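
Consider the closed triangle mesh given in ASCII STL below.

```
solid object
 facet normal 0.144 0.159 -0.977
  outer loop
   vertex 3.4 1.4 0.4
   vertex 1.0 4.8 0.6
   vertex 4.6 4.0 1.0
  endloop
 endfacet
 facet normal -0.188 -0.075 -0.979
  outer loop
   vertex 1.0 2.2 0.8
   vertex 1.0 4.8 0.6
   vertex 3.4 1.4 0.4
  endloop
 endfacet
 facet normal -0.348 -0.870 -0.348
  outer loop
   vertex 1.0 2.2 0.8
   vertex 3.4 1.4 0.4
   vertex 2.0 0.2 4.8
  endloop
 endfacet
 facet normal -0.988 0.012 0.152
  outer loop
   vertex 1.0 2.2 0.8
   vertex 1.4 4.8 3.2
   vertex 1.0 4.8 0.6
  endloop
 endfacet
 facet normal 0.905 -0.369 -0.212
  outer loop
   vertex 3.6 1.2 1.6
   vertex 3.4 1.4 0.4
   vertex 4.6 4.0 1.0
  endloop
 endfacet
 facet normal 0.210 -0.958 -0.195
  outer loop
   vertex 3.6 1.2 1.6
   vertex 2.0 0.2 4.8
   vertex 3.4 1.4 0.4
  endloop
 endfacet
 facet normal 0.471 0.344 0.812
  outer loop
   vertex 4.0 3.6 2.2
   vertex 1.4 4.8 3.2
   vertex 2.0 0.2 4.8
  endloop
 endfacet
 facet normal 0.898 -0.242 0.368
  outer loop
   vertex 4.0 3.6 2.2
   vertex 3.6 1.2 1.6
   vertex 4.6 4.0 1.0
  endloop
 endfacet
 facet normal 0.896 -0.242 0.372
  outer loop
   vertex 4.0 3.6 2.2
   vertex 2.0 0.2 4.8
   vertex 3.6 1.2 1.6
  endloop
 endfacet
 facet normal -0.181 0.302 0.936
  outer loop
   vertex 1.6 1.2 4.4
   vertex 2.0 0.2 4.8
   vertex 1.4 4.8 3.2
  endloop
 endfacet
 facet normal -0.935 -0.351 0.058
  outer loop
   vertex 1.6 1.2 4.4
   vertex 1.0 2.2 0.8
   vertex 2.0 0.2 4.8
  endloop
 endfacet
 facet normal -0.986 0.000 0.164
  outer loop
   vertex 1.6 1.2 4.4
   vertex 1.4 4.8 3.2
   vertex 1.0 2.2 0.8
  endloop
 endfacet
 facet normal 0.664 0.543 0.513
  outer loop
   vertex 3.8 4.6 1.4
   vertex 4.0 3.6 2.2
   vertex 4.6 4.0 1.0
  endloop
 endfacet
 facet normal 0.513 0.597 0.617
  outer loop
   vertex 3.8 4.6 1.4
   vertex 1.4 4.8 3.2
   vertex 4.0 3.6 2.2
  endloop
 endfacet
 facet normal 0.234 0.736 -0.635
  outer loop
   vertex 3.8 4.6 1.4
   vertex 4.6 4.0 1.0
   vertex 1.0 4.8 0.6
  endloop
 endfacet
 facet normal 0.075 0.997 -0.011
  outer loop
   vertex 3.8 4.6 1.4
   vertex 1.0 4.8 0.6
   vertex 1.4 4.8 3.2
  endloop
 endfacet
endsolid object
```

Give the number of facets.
16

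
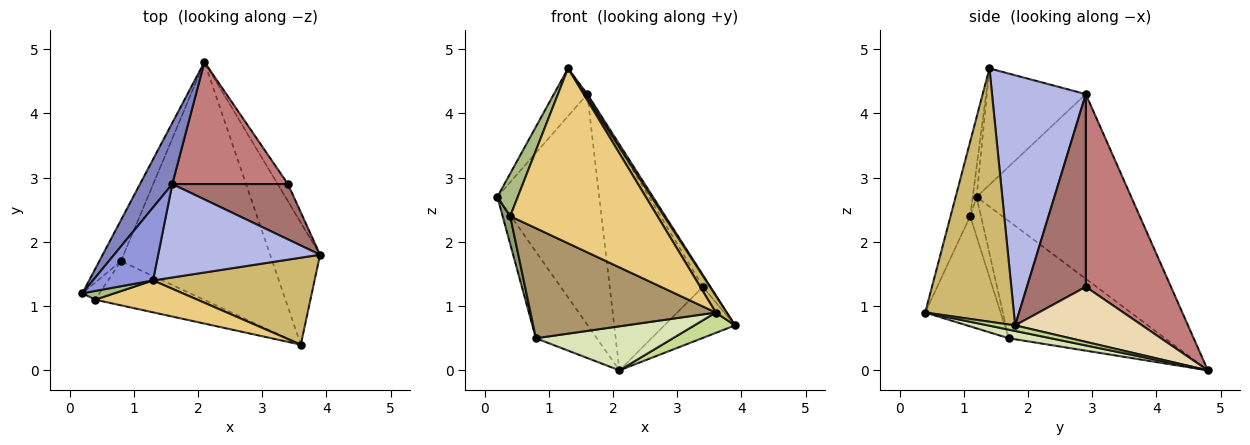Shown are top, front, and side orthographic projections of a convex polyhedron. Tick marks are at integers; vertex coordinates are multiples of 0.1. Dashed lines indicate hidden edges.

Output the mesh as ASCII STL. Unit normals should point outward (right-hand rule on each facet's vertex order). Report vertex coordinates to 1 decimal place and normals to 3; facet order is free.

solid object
 facet normal -0.918 0.358 -0.169
  outer loop
   vertex 0.8 1.7 0.5
   vertex 0.2 1.2 2.7
   vertex 2.1 4.8 0.0
  endloop
 endfacet
 facet normal -0.826 0.544 0.144
  outer loop
   vertex 1.6 2.9 4.3
   vertex 2.1 4.8 0.0
   vertex 0.2 1.2 2.7
  endloop
 endfacet
 facet normal -0.851 0.287 0.439
  outer loop
   vertex 1.6 2.9 4.3
   vertex 0.2 1.2 2.7
   vertex 1.3 1.4 4.7
  endloop
 endfacet
 facet normal 0.839 -0.023 0.543
  outer loop
   vertex 1.6 2.9 4.3
   vertex 1.3 1.4 4.7
   vertex 3.9 1.8 0.7
  endloop
 endfacet
 facet normal -0.771 -0.542 -0.334
  outer loop
   vertex 0.4 1.1 2.4
   vertex 0.2 1.2 2.7
   vertex 0.8 1.7 0.5
  endloop
 endfacet
 facet normal -0.185 -0.963 0.198
  outer loop
   vertex 0.4 1.1 2.4
   vertex 1.3 1.4 4.7
   vertex 0.2 1.2 2.7
  endloop
 endfacet
 facet normal 0.109 -0.163 -0.981
  outer loop
   vertex 3.6 0.4 0.9
   vertex 2.1 4.8 0.0
   vertex 3.9 1.8 0.7
  endloop
 endfacet
 facet normal 0.056 -0.182 -0.982
  outer loop
   vertex 3.6 0.4 0.9
   vertex 0.8 1.7 0.5
   vertex 2.1 4.8 0.0
  endloop
 endfacet
 facet normal -0.353 -0.868 -0.349
  outer loop
   vertex 3.6 0.4 0.9
   vertex 0.4 1.1 2.4
   vertex 0.8 1.7 0.5
  endloop
 endfacet
 facet normal 0.839 -0.103 0.535
  outer loop
   vertex 3.6 0.4 0.9
   vertex 3.9 1.8 0.7
   vertex 1.3 1.4 4.7
  endloop
 endfacet
 facet normal -0.130 -0.975 0.178
  outer loop
   vertex 3.6 0.4 0.9
   vertex 1.3 1.4 4.7
   vertex 0.4 1.1 2.4
  endloop
 endfacet
 facet normal 0.862 0.480 -0.161
  outer loop
   vertex 3.4 2.9 1.3
   vertex 3.9 1.8 0.7
   vertex 2.1 4.8 0.0
  endloop
 endfacet
 facet normal 0.852 0.108 0.511
  outer loop
   vertex 3.4 2.9 1.3
   vertex 1.6 2.9 4.3
   vertex 3.9 1.8 0.7
  endloop
 endfacet
 facet normal 0.625 0.684 0.375
  outer loop
   vertex 3.4 2.9 1.3
   vertex 2.1 4.8 0.0
   vertex 1.6 2.9 4.3
  endloop
 endfacet
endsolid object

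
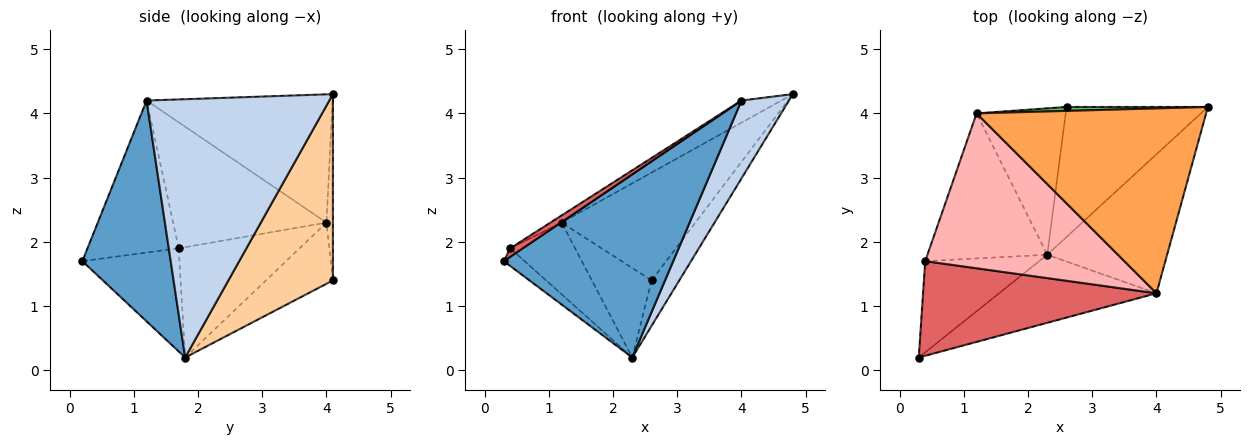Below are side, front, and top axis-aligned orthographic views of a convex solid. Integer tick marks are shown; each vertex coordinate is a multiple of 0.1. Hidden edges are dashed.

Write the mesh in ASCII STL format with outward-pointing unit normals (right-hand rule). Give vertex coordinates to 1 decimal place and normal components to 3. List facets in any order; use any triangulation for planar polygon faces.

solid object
 facet normal 0.439 -0.842 -0.313
  outer loop
   vertex 4.0 1.2 4.2
   vertex 0.3 0.2 1.7
   vertex 2.3 1.8 0.2
  endloop
 endfacet
 facet normal 0.883 -0.229 -0.410
  outer loop
   vertex 4.0 1.2 4.2
   vertex 2.3 1.8 0.2
   vertex 4.8 4.1 4.3
  endloop
 endfacet
 facet normal -0.485 0.104 0.868
  outer loop
   vertex 4.0 1.2 4.2
   vertex 4.8 4.1 4.3
   vertex 1.2 4.0 2.3
  endloop
 endfacet
 facet normal 0.779 0.207 -0.591
  outer loop
   vertex 2.6 4.1 1.4
   vertex 4.8 4.1 4.3
   vertex 2.3 1.8 0.2
  endloop
 endfacet
 facet normal -0.048 0.998 0.036
  outer loop
   vertex 2.6 4.1 1.4
   vertex 1.2 4.0 2.3
   vertex 4.8 4.1 4.3
  endloop
 endfacet
 facet normal -0.505 0.450 -0.736
  outer loop
   vertex 2.6 4.1 1.4
   vertex 2.3 1.8 0.2
   vertex 1.2 4.0 2.3
  endloop
 endfacet
 facet normal -0.544 -0.075 0.836
  outer loop
   vertex 0.4 1.7 1.9
   vertex 0.3 0.2 1.7
   vertex 4.0 1.2 4.2
  endloop
 endfacet
 facet normal -0.534 0.039 0.845
  outer loop
   vertex 0.4 1.7 1.9
   vertex 4.0 1.2 4.2
   vertex 1.2 4.0 2.3
  endloop
 endfacet
 facet normal -0.664 0.142 -0.734
  outer loop
   vertex 0.4 1.7 1.9
   vertex 2.3 1.8 0.2
   vertex 0.3 0.2 1.7
  endloop
 endfacet
 facet normal -0.637 0.342 -0.691
  outer loop
   vertex 0.4 1.7 1.9
   vertex 1.2 4.0 2.3
   vertex 2.3 1.8 0.2
  endloop
 endfacet
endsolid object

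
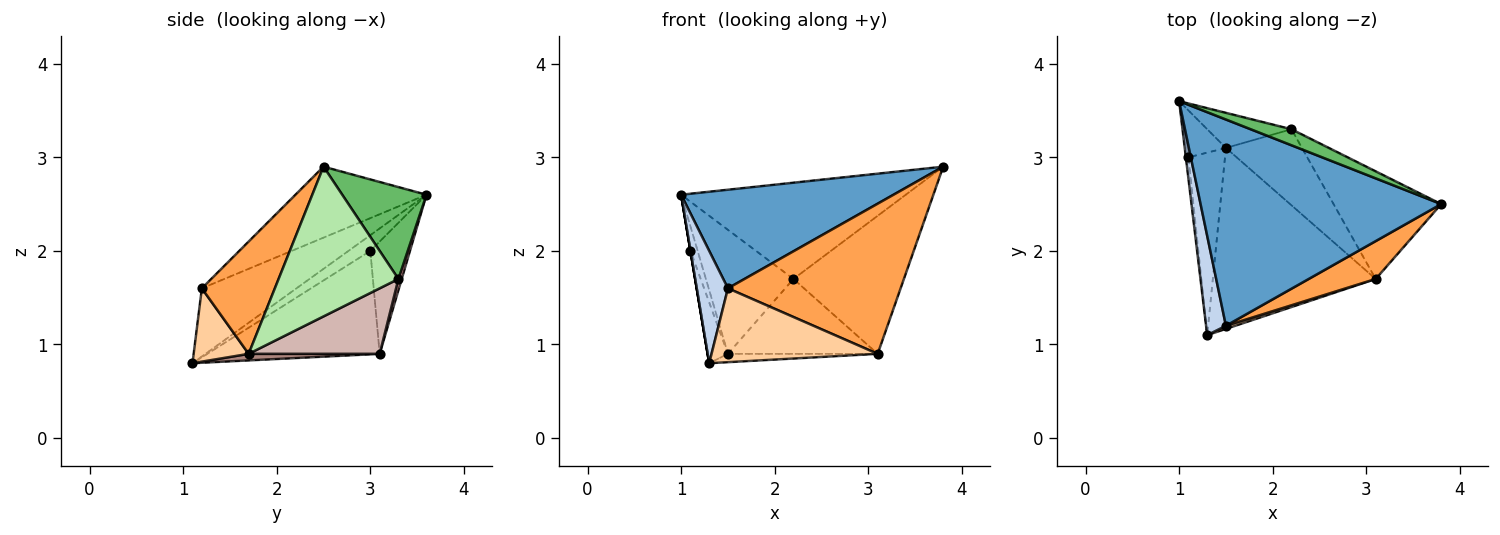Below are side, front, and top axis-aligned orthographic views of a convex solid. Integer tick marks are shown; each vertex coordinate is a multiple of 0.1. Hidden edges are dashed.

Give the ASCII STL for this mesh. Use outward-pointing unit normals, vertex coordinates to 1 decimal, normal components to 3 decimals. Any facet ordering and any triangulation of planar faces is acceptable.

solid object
 facet normal -0.257 -0.417 0.872
  outer loop
   vertex 1.5 1.2 1.6
   vertex 3.8 2.5 2.9
   vertex 1.0 3.6 2.6
  endloop
 endfacet
 facet normal -0.915 -0.302 0.267
  outer loop
   vertex 1.5 1.2 1.6
   vertex 1.0 3.6 2.6
   vertex 1.3 1.1 0.8
  endloop
 endfacet
 facet normal 0.379 -0.897 0.226
  outer loop
   vertex 1.5 1.2 1.6
   vertex 3.1 1.7 0.9
   vertex 3.8 2.5 2.9
  endloop
 endfacet
 facet normal 0.314 -0.949 0.040
  outer loop
   vertex 1.5 1.2 1.6
   vertex 1.3 1.1 0.8
   vertex 3.1 1.7 0.9
  endloop
 endfacet
 facet normal 0.347 0.925 0.154
  outer loop
   vertex 2.2 3.3 1.7
   vertex 1.0 3.6 2.6
   vertex 3.8 2.5 2.9
  endloop
 endfacet
 facet normal 0.650 0.599 -0.467
  outer loop
   vertex 2.2 3.3 1.7
   vertex 3.8 2.5 2.9
   vertex 3.1 1.7 0.9
  endloop
 endfacet
 facet normal -0.986 0.000 -0.164
  outer loop
   vertex 1.1 3.0 2.0
   vertex 1.3 1.1 0.8
   vertex 1.0 3.6 2.6
  endloop
 endfacet
 facet normal 0.036 0.962 -0.272
  outer loop
   vertex 1.5 3.1 0.9
   vertex 1.0 3.6 2.6
   vertex 2.2 3.3 1.7
  endloop
 endfacet
 facet normal -0.931 0.168 -0.323
  outer loop
   vertex 1.5 3.1 0.9
   vertex 1.1 3.0 2.0
   vertex 1.0 3.6 2.6
  endloop
 endfacet
 facet normal -0.937 0.110 -0.331
  outer loop
   vertex 1.5 3.1 0.9
   vertex 1.3 1.1 0.8
   vertex 1.1 3.0 2.0
  endloop
 endfacet
 facet normal 0.040 0.046 -0.998
  outer loop
   vertex 1.5 3.1 0.9
   vertex 3.1 1.7 0.9
   vertex 1.3 1.1 0.8
  endloop
 endfacet
 facet normal 0.523 0.598 -0.607
  outer loop
   vertex 1.5 3.1 0.9
   vertex 2.2 3.3 1.7
   vertex 3.1 1.7 0.9
  endloop
 endfacet
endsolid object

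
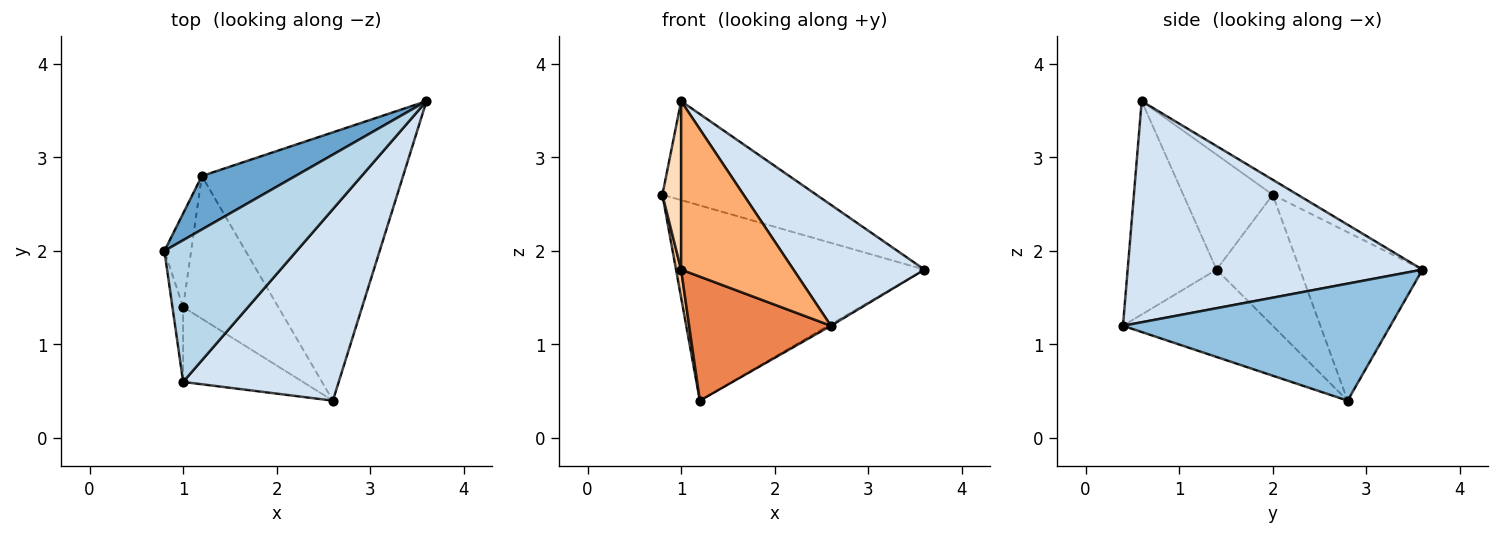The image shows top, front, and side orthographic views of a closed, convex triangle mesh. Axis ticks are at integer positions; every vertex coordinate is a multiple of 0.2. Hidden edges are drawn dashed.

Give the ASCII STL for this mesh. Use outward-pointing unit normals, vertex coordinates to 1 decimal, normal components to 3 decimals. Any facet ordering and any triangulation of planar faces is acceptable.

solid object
 facet normal -0.430 0.871 0.239
  outer loop
   vertex 1.2 2.8 0.4
   vertex 0.8 2.0 2.6
   vertex 3.6 3.6 1.8
  endloop
 endfacet
 facet normal 0.503 0.005 -0.864
  outer loop
   vertex 1.2 2.8 0.4
   vertex 3.6 3.6 1.8
   vertex 2.6 0.4 1.2
  endloop
 endfacet
 facet normal -0.092 0.570 0.816
  outer loop
   vertex 1.0 0.6 3.6
   vertex 3.6 3.6 1.8
   vertex 0.8 2.0 2.6
  endloop
 endfacet
 facet normal 0.769 -0.342 0.541
  outer loop
   vertex 1.0 0.6 3.6
   vertex 2.6 0.4 1.2
   vertex 3.6 3.6 1.8
  endloop
 endfacet
 facet normal -0.570 -0.539 -0.620
  outer loop
   vertex 1.0 1.4 1.8
   vertex 1.2 2.8 0.4
   vertex 2.6 0.4 1.2
  endloop
 endfacet
 facet normal -0.586 -0.740 -0.329
  outer loop
   vertex 1.0 1.4 1.8
   vertex 2.6 0.4 1.2
   vertex 1.0 0.6 3.6
  endloop
 endfacet
 facet normal -0.978 -0.060 -0.200
  outer loop
   vertex 1.0 1.4 1.8
   vertex 0.8 2.0 2.6
   vertex 1.2 2.8 0.4
  endloop
 endfacet
 facet normal -0.975 -0.204 -0.091
  outer loop
   vertex 1.0 1.4 1.8
   vertex 1.0 0.6 3.6
   vertex 0.8 2.0 2.6
  endloop
 endfacet
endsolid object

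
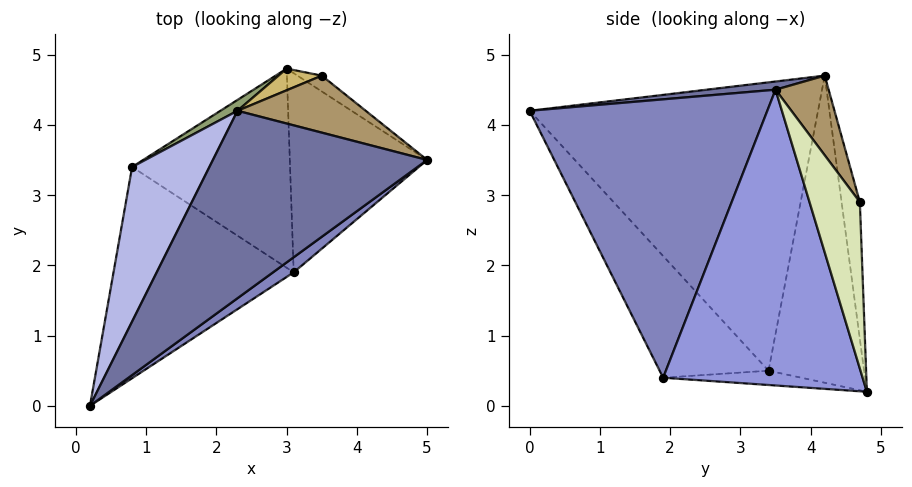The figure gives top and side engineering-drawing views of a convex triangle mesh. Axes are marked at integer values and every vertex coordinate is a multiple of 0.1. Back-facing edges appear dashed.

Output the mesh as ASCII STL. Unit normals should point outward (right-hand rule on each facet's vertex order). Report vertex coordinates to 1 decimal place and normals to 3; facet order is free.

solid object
 facet normal 0.038 -0.137 0.990
  outer loop
   vertex 2.3 4.2 4.7
   vertex 0.2 0.0 4.2
   vertex 5.0 3.5 4.5
  endloop
 endfacet
 facet normal 0.587 -0.809 0.044
  outer loop
   vertex 3.1 1.9 0.4
   vertex 5.0 3.5 4.5
   vertex 0.2 0.0 4.2
  endloop
 endfacet
 facet normal 0.907 0.002 -0.421
  outer loop
   vertex 3.1 1.9 0.4
   vertex 3.0 4.8 0.2
   vertex 5.0 3.5 4.5
  endloop
 endfacet
 facet normal -0.880 0.412 0.236
  outer loop
   vertex 0.8 3.4 0.5
   vertex 0.2 0.0 4.2
   vertex 2.3 4.2 4.7
  endloop
 endfacet
 facet normal -0.534 0.845 0.030
  outer loop
   vertex 0.8 3.4 0.5
   vertex 2.3 4.2 4.7
   vertex 3.0 4.8 0.2
  endloop
 endfacet
 facet normal -0.436 -0.626 -0.646
  outer loop
   vertex 0.8 3.4 0.5
   vertex 3.1 1.9 0.4
   vertex 0.2 0.0 4.2
  endloop
 endfacet
 facet normal -0.090 -0.072 -0.993
  outer loop
   vertex 0.8 3.4 0.5
   vertex 3.0 4.8 0.2
   vertex 3.1 1.9 0.4
  endloop
 endfacet
 facet normal 0.684 0.722 -0.100
  outer loop
   vertex 3.5 4.7 2.9
   vertex 5.0 3.5 4.5
   vertex 3.0 4.8 0.2
  endloop
 endfacet
 facet normal 0.257 0.873 0.414
  outer loop
   vertex 3.5 4.7 2.9
   vertex 2.3 4.2 4.7
   vertex 5.0 3.5 4.5
  endloop
 endfacet
 facet normal -0.271 0.959 0.086
  outer loop
   vertex 3.5 4.7 2.9
   vertex 3.0 4.8 0.2
   vertex 2.3 4.2 4.7
  endloop
 endfacet
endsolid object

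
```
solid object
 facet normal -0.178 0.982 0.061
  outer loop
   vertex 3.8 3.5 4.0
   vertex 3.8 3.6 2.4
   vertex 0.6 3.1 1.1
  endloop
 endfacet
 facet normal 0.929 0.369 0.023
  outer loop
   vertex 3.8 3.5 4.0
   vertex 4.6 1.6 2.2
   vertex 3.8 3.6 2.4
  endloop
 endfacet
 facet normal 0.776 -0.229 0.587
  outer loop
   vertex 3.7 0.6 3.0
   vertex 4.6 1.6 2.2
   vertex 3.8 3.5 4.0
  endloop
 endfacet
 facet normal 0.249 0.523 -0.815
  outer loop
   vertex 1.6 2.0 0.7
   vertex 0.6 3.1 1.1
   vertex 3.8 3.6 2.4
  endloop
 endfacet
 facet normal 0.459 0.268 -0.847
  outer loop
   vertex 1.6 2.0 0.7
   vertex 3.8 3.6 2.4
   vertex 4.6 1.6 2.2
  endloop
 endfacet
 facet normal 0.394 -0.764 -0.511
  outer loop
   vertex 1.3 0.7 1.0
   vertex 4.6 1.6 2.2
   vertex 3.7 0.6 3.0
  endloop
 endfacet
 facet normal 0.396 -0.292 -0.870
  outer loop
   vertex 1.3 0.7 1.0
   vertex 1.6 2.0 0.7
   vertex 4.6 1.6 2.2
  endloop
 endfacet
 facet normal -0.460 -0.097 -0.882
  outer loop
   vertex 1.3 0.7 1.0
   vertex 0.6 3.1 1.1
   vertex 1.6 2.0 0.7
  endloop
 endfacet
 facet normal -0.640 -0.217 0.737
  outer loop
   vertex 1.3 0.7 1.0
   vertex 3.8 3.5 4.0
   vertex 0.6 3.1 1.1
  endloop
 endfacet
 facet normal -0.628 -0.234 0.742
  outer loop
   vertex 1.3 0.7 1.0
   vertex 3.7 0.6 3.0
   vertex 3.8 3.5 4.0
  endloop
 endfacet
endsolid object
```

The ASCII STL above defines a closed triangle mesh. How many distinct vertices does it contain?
7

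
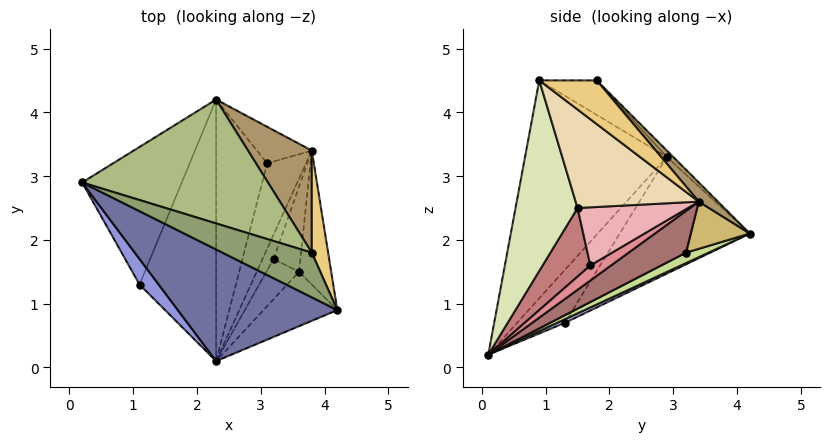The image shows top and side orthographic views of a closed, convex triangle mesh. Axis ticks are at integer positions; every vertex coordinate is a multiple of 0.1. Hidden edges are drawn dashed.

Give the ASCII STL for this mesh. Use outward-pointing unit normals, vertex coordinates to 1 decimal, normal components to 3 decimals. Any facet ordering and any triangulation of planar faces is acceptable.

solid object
 facet normal -0.502 -0.783 0.367
  outer loop
   vertex 2.3 0.1 0.2
   vertex 4.2 0.9 4.5
   vertex 0.2 2.9 3.3
  endloop
 endfacet
 facet normal -0.644 0.532 -0.550
  outer loop
   vertex 1.1 1.3 0.7
   vertex 0.2 2.9 3.3
   vertex 2.3 4.2 2.1
  endloop
 endfacet
 facet normal -0.638 -0.734 0.231
  outer loop
   vertex 1.1 1.3 0.7
   vertex 2.3 0.1 0.2
   vertex 0.2 2.9 3.3
  endloop
 endfacet
 facet normal 0.042 0.420 -0.906
  outer loop
   vertex 1.1 1.3 0.7
   vertex 2.3 4.2 2.1
   vertex 2.3 0.1 0.2
  endloop
 endfacet
 facet normal -0.355 -0.158 0.921
  outer loop
   vertex 3.8 1.8 4.5
   vertex 0.2 2.9 3.3
   vertex 4.2 0.9 4.5
  endloop
 endfacet
 facet normal -0.025 0.699 0.715
  outer loop
   vertex 3.8 1.8 4.5
   vertex 2.3 4.2 2.1
   vertex 0.2 2.9 3.3
  endloop
 endfacet
 facet normal 0.182 0.413 -0.892
  outer loop
   vertex 3.1 3.2 1.8
   vertex 2.3 0.1 0.2
   vertex 2.3 4.2 2.1
  endloop
 endfacet
 facet normal 0.900 -0.263 -0.349
  outer loop
   vertex 3.6 1.5 2.5
   vertex 4.2 0.9 4.5
   vertex 2.3 0.1 0.2
  endloop
 endfacet
 facet normal 0.190 0.751 0.632
  outer loop
   vertex 3.8 3.4 2.6
   vertex 2.3 4.2 2.1
   vertex 3.8 1.8 4.5
  endloop
 endfacet
 facet normal 0.522 0.600 -0.607
  outer loop
   vertex 3.8 3.4 2.6
   vertex 3.1 3.2 1.8
   vertex 2.3 4.2 2.1
  endloop
 endfacet
 facet normal 0.865 0.384 0.324
  outer loop
   vertex 3.8 3.4 2.6
   vertex 3.8 1.8 4.5
   vertex 4.2 0.9 4.5
  endloop
 endfacet
 facet normal 0.947 -0.083 -0.309
  outer loop
   vertex 3.8 3.4 2.6
   vertex 4.2 0.9 4.5
   vertex 3.6 1.5 2.5
  endloop
 endfacet
 facet normal 0.723 0.161 -0.672
  outer loop
   vertex 3.8 3.4 2.6
   vertex 2.3 0.1 0.2
   vertex 3.1 3.2 1.8
  endloop
 endfacet
 facet normal 0.895 -0.130 -0.427
  outer loop
   vertex 3.2 1.7 1.6
   vertex 3.6 1.5 2.5
   vertex 2.3 0.1 0.2
  endloop
 endfacet
 facet normal 0.806 0.062 -0.589
  outer loop
   vertex 3.2 1.7 1.6
   vertex 2.3 0.1 0.2
   vertex 3.8 3.4 2.6
  endloop
 endfacet
 facet normal 0.905 -0.073 -0.419
  outer loop
   vertex 3.2 1.7 1.6
   vertex 3.8 3.4 2.6
   vertex 3.6 1.5 2.5
  endloop
 endfacet
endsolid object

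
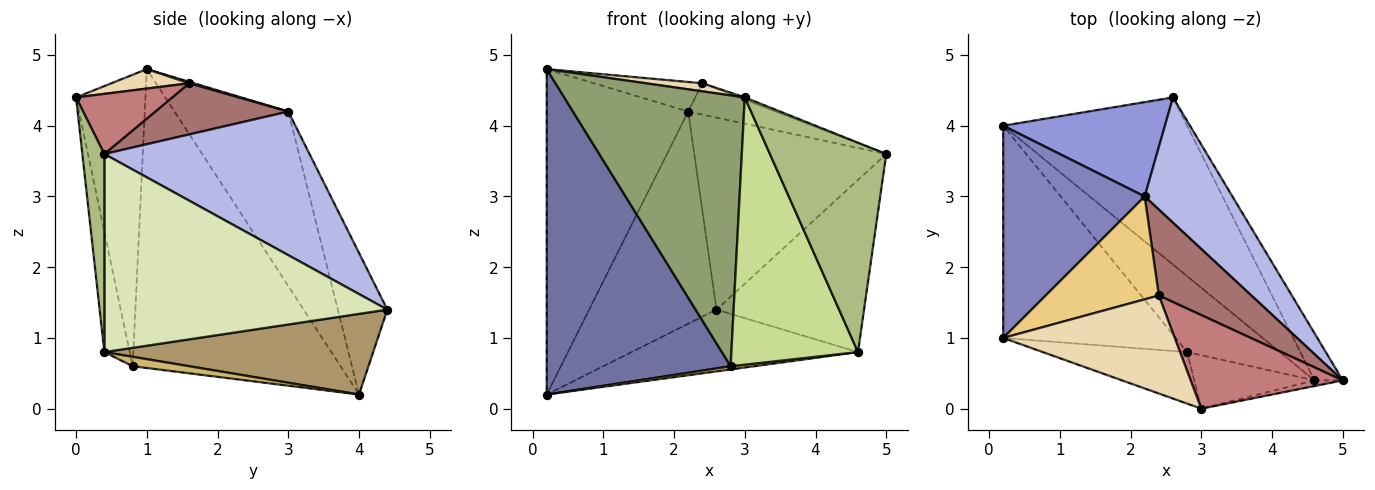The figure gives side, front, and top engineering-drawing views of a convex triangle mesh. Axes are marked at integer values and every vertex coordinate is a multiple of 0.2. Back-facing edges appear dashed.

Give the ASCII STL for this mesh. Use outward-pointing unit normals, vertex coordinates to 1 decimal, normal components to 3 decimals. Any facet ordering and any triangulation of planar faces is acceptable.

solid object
 facet normal -0.688 -0.608 -0.397
  outer loop
   vertex 2.8 0.8 0.6
   vertex 0.2 1.0 4.8
   vertex 0.2 4.0 0.2
  endloop
 endfacet
 facet normal -0.559 0.695 0.453
  outer loop
   vertex 2.2 3.0 4.2
   vertex 0.2 4.0 0.2
   vertex 0.2 1.0 4.8
  endloop
 endfacet
 facet normal -0.335 0.861 0.383
  outer loop
   vertex 2.2 3.0 4.2
   vertex 2.6 4.4 1.4
   vertex 0.2 4.0 0.2
  endloop
 endfacet
 facet normal 0.667 0.624 0.407
  outer loop
   vertex 2.2 3.0 4.2
   vertex 5.0 0.4 3.6
   vertex 2.6 4.4 1.4
  endloop
 endfacet
 facet normal -0.353 -0.919 -0.175
  outer loop
   vertex 3.0 0.0 4.4
   vertex 0.2 1.0 4.8
   vertex 2.8 0.8 0.6
  endloop
 endfacet
 facet normal 0.186 -0.982 -0.027
  outer loop
   vertex 4.6 0.4 0.8
   vertex 5.0 0.4 3.6
   vertex 3.0 0.0 4.4
  endloop
 endfacet
 facet normal -0.192 -0.962 -0.192
  outer loop
   vertex 4.6 0.4 0.8
   vertex 3.0 0.0 4.4
   vertex 2.8 0.8 0.6
  endloop
 endfacet
 facet normal 0.880 0.459 -0.126
  outer loop
   vertex 4.6 0.4 0.8
   vertex 2.6 4.4 1.4
   vertex 5.0 0.4 3.6
  endloop
 endfacet
 facet normal 0.380 0.320 -0.868
  outer loop
   vertex 4.6 0.4 0.8
   vertex 0.2 4.0 0.2
   vertex 2.6 4.4 1.4
  endloop
 endfacet
 facet normal 0.101 -0.042 -0.994
  outer loop
   vertex 4.6 0.4 0.8
   vertex 2.8 0.8 0.6
   vertex 0.2 4.0 0.2
  endloop
 endfacet
 facet normal 0.012 0.276 0.961
  outer loop
   vertex 2.4 1.6 4.6
   vertex 2.2 3.0 4.2
   vertex 0.2 1.0 4.8
  endloop
 endfacet
 facet normal 0.112 -0.082 0.990
  outer loop
   vertex 2.4 1.6 4.6
   vertex 0.2 1.0 4.8
   vertex 3.0 0.0 4.4
  endloop
 endfacet
 facet normal 0.461 0.304 0.834
  outer loop
   vertex 2.4 1.6 4.6
   vertex 5.0 0.4 3.6
   vertex 2.2 3.0 4.2
  endloop
 endfacet
 facet normal 0.368 0.022 0.930
  outer loop
   vertex 2.4 1.6 4.6
   vertex 3.0 0.0 4.4
   vertex 5.0 0.4 3.6
  endloop
 endfacet
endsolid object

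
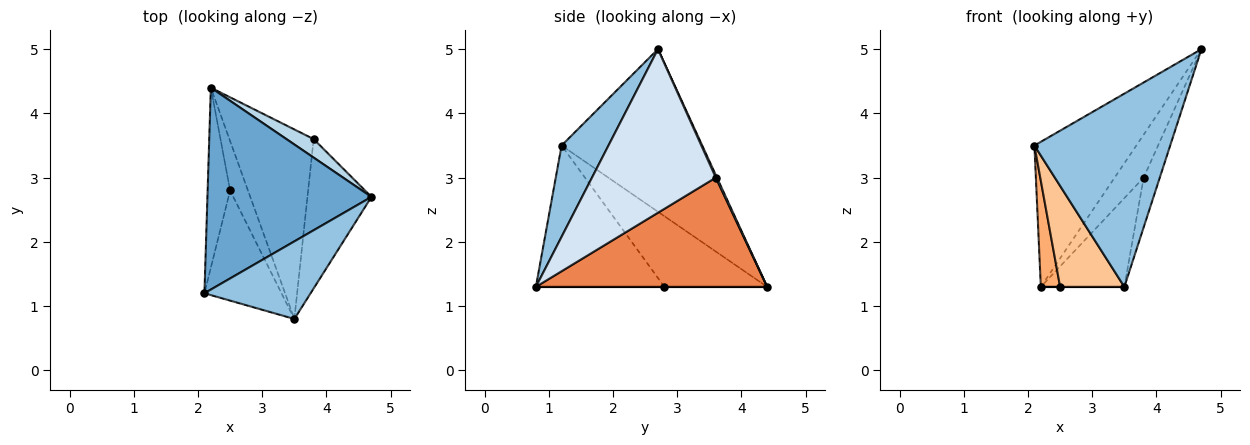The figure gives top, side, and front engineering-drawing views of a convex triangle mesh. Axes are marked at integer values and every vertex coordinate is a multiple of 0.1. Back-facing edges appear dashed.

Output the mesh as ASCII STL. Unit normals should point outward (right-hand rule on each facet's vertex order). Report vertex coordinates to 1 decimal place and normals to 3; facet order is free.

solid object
 facet normal -0.627 0.454 0.633
  outer loop
   vertex 2.2 4.4 1.3
   vertex 2.1 1.2 3.5
   vertex 4.7 2.7 5.0
  endloop
 endfacet
 facet normal 0.305 -0.884 0.355
  outer loop
   vertex 3.5 0.8 1.3
   vertex 4.7 2.7 5.0
   vertex 2.1 1.2 3.5
  endloop
 endfacet
 facet normal 0.038 0.918 0.396
  outer loop
   vertex 3.8 3.6 3.0
   vertex 2.2 4.4 1.3
   vertex 4.7 2.7 5.0
  endloop
 endfacet
 facet normal 0.924 0.121 -0.362
  outer loop
   vertex 3.8 3.6 3.0
   vertex 4.7 2.7 5.0
   vertex 3.5 0.8 1.3
  endloop
 endfacet
 facet normal 0.761 0.275 -0.587
  outer loop
   vertex 3.8 3.6 3.0
   vertex 3.5 0.8 1.3
   vertex 2.2 4.4 1.3
  endloop
 endfacet
 facet normal -0.938 -0.176 -0.298
  outer loop
   vertex 2.5 2.8 1.3
   vertex 2.1 1.2 3.5
   vertex 2.2 4.4 1.3
  endloop
 endfacet
 facet normal -0.804 -0.402 -0.438
  outer loop
   vertex 2.5 2.8 1.3
   vertex 3.5 0.8 1.3
   vertex 2.1 1.2 3.5
  endloop
 endfacet
 facet normal 0.000 0.000 -1.000
  outer loop
   vertex 2.5 2.8 1.3
   vertex 2.2 4.4 1.3
   vertex 3.5 0.8 1.3
  endloop
 endfacet
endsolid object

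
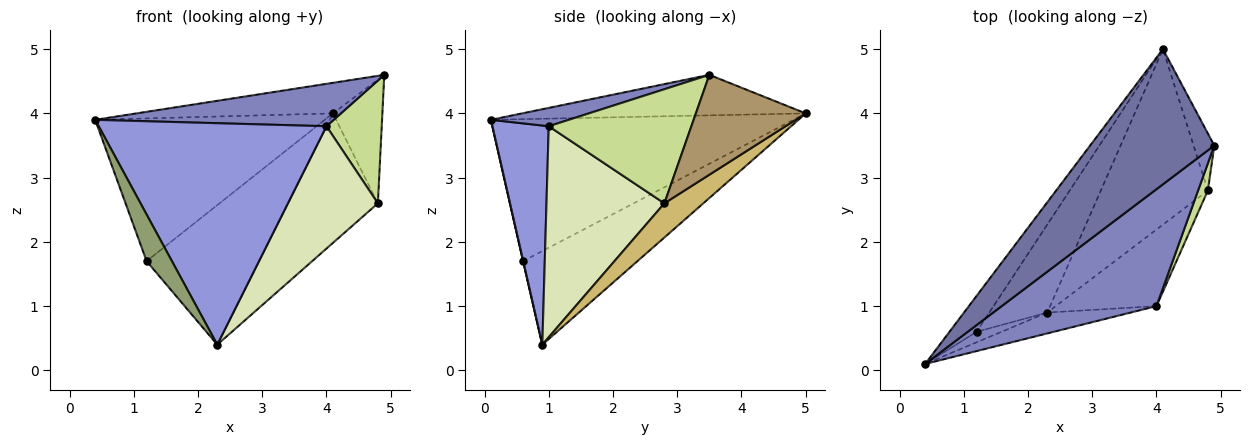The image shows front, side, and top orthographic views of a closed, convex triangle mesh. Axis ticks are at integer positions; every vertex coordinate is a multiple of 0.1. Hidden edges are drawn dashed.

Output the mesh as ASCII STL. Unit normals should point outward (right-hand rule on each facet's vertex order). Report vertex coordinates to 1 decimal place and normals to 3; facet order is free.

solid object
 facet normal -0.303 0.210 0.929
  outer loop
   vertex 4.1 5.0 4.0
   vertex 0.4 0.1 3.9
   vertex 4.9 3.5 4.6
  endloop
 endfacet
 facet normal 0.111 -0.339 0.934
  outer loop
   vertex 4.0 1.0 3.8
   vertex 4.9 3.5 4.6
   vertex 0.4 0.1 3.9
  endloop
 endfacet
 facet normal 0.239 -0.967 -0.091
  outer loop
   vertex 4.0 1.0 3.8
   vertex 0.4 0.1 3.9
   vertex 2.3 0.9 0.4
  endloop
 endfacet
 facet normal -0.787 0.598 -0.151
  outer loop
   vertex 1.2 0.6 1.7
   vertex 0.4 0.1 3.9
   vertex 4.1 5.0 4.0
  endloop
 endfacet
 facet normal 0.007 -0.976 -0.219
  outer loop
   vertex 1.2 0.6 1.7
   vertex 2.3 0.9 0.4
   vertex 0.4 0.1 3.9
  endloop
 endfacet
 facet normal -0.652 0.641 -0.404
  outer loop
   vertex 1.2 0.6 1.7
   vertex 4.1 5.0 4.0
   vertex 2.3 0.9 0.4
  endloop
 endfacet
 facet normal 0.930 -0.360 0.080
  outer loop
   vertex 4.8 2.8 2.6
   vertex 4.9 3.5 4.6
   vertex 4.0 1.0 3.8
  endloop
 endfacet
 facet normal 0.743 -0.567 -0.355
  outer loop
   vertex 4.8 2.8 2.6
   vertex 4.0 1.0 3.8
   vertex 2.3 0.9 0.4
  endloop
 endfacet
 facet normal 0.896 0.403 -0.186
  outer loop
   vertex 4.8 2.8 2.6
   vertex 4.1 5.0 4.0
   vertex 4.9 3.5 4.6
  endloop
 endfacet
 facet normal 0.249 0.575 -0.779
  outer loop
   vertex 4.8 2.8 2.6
   vertex 2.3 0.9 0.4
   vertex 4.1 5.0 4.0
  endloop
 endfacet
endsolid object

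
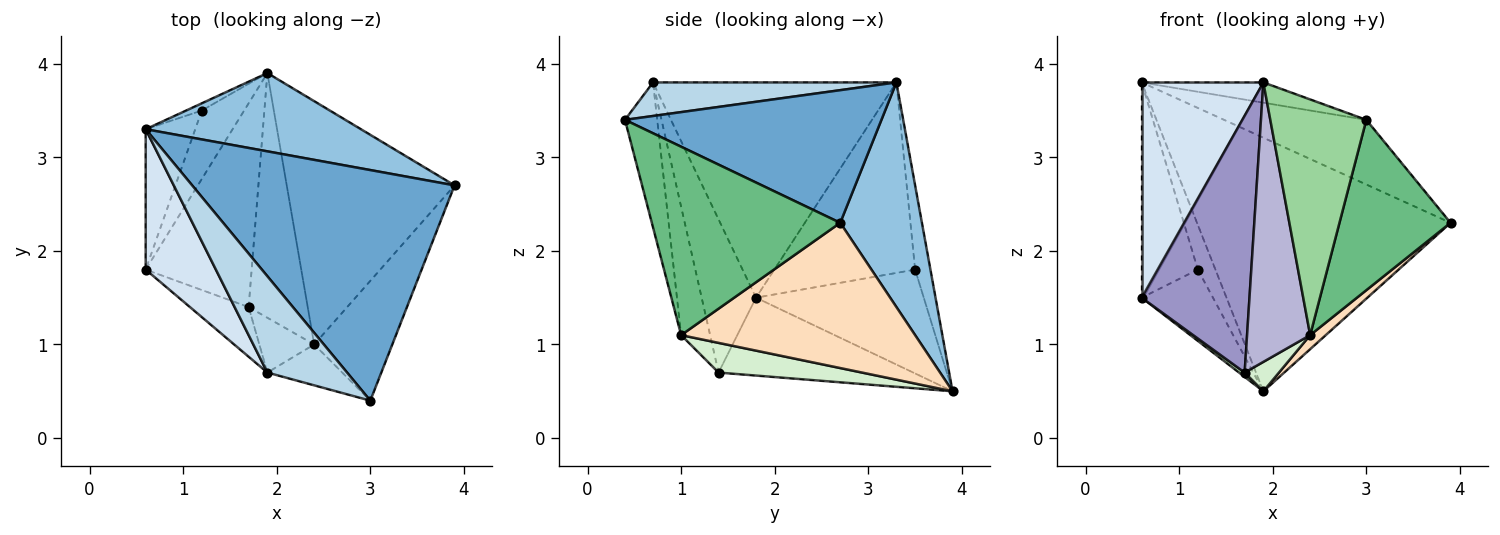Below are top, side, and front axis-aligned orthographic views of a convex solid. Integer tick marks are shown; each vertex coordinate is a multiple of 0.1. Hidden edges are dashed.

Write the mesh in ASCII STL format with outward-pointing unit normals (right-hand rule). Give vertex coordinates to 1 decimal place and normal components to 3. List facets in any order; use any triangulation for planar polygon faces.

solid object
 facet normal 0.438 0.243 0.866
  outer loop
   vertex 3.0 0.4 3.4
   vertex 3.9 2.7 2.3
   vertex 0.6 3.3 3.8
  endloop
 endfacet
 facet normal 0.294 0.913 0.282
  outer loop
   vertex 1.9 3.9 0.5
   vertex 0.6 3.3 3.8
   vertex 3.9 2.7 2.3
  endloop
 endfacet
 facet normal 0.381 0.190 0.905
  outer loop
   vertex 1.9 0.7 3.8
   vertex 3.0 0.4 3.4
   vertex 0.6 3.3 3.8
  endloop
 endfacet
 facet normal -0.859 -0.429 0.280
  outer loop
   vertex 1.9 0.7 3.8
   vertex 0.6 3.3 3.8
   vertex 0.6 1.8 1.5
  endloop
 endfacet
 facet normal -0.652 0.749 -0.121
  outer loop
   vertex 1.2 3.5 1.8
   vertex 0.6 3.3 3.8
   vertex 1.9 3.9 0.5
  endloop
 endfacet
 facet normal -0.903 0.360 -0.235
  outer loop
   vertex 1.2 3.5 1.8
   vertex 0.6 1.8 1.5
   vertex 0.6 3.3 3.8
  endloop
 endfacet
 facet normal -0.862 0.366 -0.351
  outer loop
   vertex 1.2 3.5 1.8
   vertex 1.9 3.9 0.5
   vertex 0.6 1.8 1.5
  endloop
 endfacet
 facet normal 0.654 -0.044 -0.755
  outer loop
   vertex 2.4 1.0 1.1
   vertex 1.9 3.9 0.5
   vertex 3.9 2.7 2.3
  endloop
 endfacet
 facet normal 0.811 -0.478 -0.336
  outer loop
   vertex 2.4 1.0 1.1
   vertex 3.9 2.7 2.3
   vertex 3.0 0.4 3.4
  endloop
 endfacet
 facet normal -0.314 -0.935 -0.162
  outer loop
   vertex 2.4 1.0 1.1
   vertex 3.0 0.4 3.4
   vertex 1.9 0.7 3.8
  endloop
 endfacet
 facet normal -0.592 -0.017 -0.806
  outer loop
   vertex 1.7 1.4 0.7
   vertex 0.6 1.8 1.5
   vertex 1.9 3.9 0.5
  endloop
 endfacet
 facet normal 0.447 -0.107 -0.888
  outer loop
   vertex 1.7 1.4 0.7
   vertex 1.9 3.9 0.5
   vertex 2.4 1.0 1.1
  endloop
 endfacet
 facet normal -0.444 -0.880 -0.170
  outer loop
   vertex 1.7 1.4 0.7
   vertex 1.9 0.7 3.8
   vertex 0.6 1.8 1.5
  endloop
 endfacet
 facet normal -0.411 -0.895 -0.175
  outer loop
   vertex 1.7 1.4 0.7
   vertex 2.4 1.0 1.1
   vertex 1.9 0.7 3.8
  endloop
 endfacet
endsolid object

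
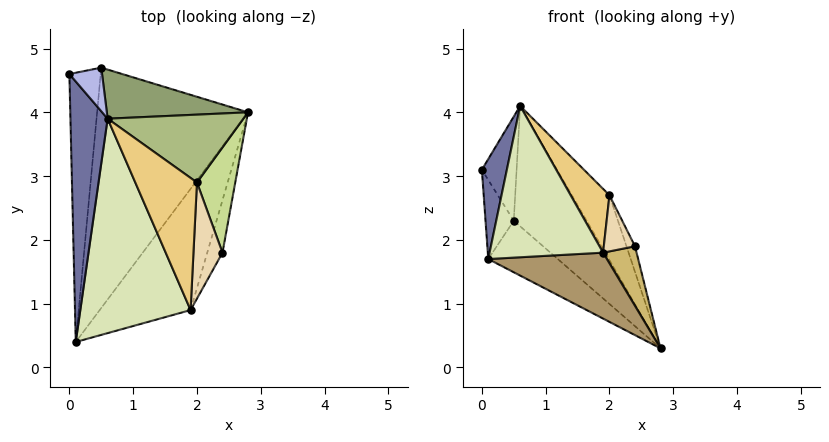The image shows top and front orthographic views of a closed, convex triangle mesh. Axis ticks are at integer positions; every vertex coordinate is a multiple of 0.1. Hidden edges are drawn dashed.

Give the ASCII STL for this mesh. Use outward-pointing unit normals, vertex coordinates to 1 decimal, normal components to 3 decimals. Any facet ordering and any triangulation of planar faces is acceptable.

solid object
 facet normal -0.892 -0.162 0.422
  outer loop
   vertex 0.6 3.9 4.1
   vertex 0.0 4.6 3.1
   vertex 0.1 0.4 1.7
  endloop
 endfacet
 facet normal -0.847 0.150 -0.510
  outer loop
   vertex 0.5 4.7 2.3
   vertex 0.1 0.4 1.7
   vertex 0.0 4.6 3.1
  endloop
 endfacet
 facet normal -0.618 0.165 -0.769
  outer loop
   vertex 0.5 4.7 2.3
   vertex 2.8 4.0 0.3
   vertex 0.1 0.4 1.7
  endloop
 endfacet
 facet normal 0.397 0.847 0.354
  outer loop
   vertex 0.5 4.7 2.3
   vertex 0.0 4.6 3.1
   vertex 0.6 3.9 4.1
  endloop
 endfacet
 facet normal 0.521 0.790 0.322
  outer loop
   vertex 0.5 4.7 2.3
   vertex 0.6 3.9 4.1
   vertex 2.8 4.0 0.3
  endloop
 endfacet
 facet normal 0.772 0.439 0.459
  outer loop
   vertex 2.0 2.9 2.7
   vertex 2.8 4.0 0.3
   vertex 0.6 3.9 4.1
  endloop
 endfacet
 facet normal 0.933 0.085 0.350
  outer loop
   vertex 2.0 2.9 2.7
   vertex 2.4 1.8 1.9
   vertex 2.8 4.0 0.3
  endloop
 endfacet
 facet normal 0.114 -0.573 0.812
  outer loop
   vertex 1.9 0.9 1.8
   vertex 0.6 3.9 4.1
   vertex 0.1 0.4 1.7
  endloop
 endfacet
 facet normal 0.179 -0.470 -0.864
  outer loop
   vertex 1.9 0.9 1.8
   vertex 0.1 0.4 1.7
   vertex 2.8 4.0 0.3
  endloop
 endfacet
 facet normal 0.829 -0.420 -0.370
  outer loop
   vertex 1.9 0.9 1.8
   vertex 2.8 4.0 0.3
   vertex 2.4 1.8 1.9
  endloop
 endfacet
 facet normal 0.508 -0.374 0.776
  outer loop
   vertex 1.9 0.9 1.8
   vertex 2.0 2.9 2.7
   vertex 0.6 3.9 4.1
  endloop
 endfacet
 facet normal 0.517 -0.373 0.771
  outer loop
   vertex 1.9 0.9 1.8
   vertex 2.4 1.8 1.9
   vertex 2.0 2.9 2.7
  endloop
 endfacet
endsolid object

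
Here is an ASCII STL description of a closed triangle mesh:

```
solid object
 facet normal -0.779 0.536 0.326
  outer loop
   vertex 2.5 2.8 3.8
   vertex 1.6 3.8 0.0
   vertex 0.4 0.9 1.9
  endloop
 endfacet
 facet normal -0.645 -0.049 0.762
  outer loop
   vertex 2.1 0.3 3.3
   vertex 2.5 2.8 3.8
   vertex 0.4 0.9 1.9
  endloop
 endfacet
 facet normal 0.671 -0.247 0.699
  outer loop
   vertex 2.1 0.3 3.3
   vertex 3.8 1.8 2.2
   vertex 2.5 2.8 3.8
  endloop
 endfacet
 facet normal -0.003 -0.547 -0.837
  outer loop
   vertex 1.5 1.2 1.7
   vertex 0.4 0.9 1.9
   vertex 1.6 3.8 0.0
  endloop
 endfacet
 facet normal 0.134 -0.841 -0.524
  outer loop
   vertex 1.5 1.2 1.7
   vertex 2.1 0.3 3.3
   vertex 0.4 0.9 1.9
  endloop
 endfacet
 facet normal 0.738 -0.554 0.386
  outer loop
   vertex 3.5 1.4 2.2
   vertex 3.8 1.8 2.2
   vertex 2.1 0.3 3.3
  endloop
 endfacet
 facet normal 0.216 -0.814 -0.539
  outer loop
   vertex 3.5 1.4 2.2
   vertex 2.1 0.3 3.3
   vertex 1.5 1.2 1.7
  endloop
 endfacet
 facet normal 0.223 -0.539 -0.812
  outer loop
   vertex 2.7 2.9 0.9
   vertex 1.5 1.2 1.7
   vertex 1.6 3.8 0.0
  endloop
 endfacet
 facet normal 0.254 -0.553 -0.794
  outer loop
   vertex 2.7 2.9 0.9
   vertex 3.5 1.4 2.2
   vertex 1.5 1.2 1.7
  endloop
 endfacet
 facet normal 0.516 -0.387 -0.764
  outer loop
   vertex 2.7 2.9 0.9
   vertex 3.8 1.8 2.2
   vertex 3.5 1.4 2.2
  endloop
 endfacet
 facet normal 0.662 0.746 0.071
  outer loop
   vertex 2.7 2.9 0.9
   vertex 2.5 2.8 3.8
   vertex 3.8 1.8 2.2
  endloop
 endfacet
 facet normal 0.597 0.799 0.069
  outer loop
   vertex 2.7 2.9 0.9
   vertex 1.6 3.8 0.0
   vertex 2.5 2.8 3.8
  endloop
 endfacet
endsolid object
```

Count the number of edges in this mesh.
18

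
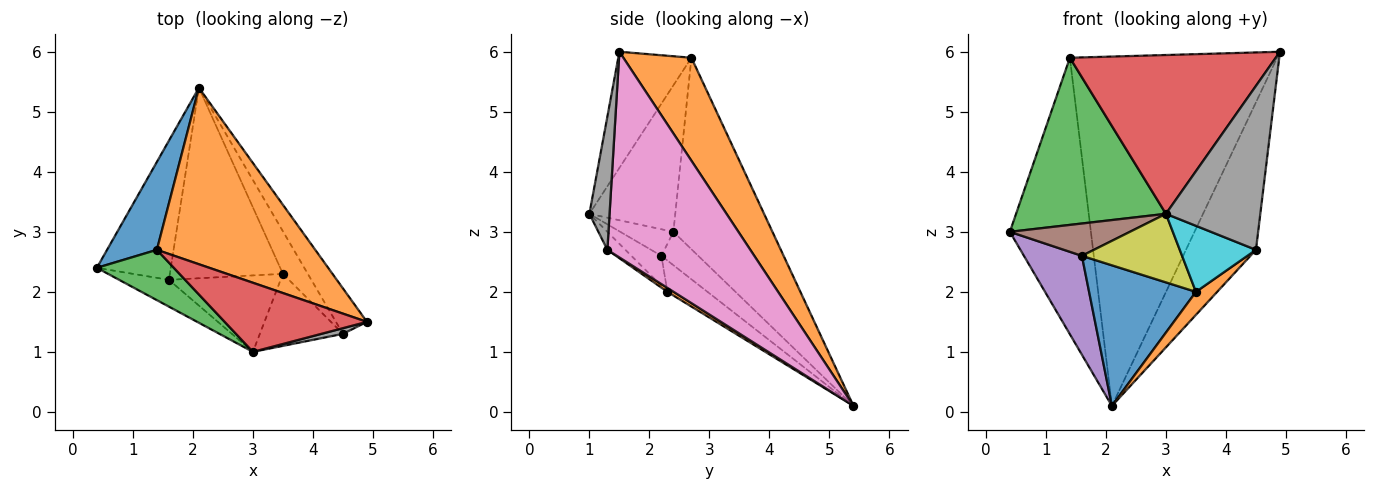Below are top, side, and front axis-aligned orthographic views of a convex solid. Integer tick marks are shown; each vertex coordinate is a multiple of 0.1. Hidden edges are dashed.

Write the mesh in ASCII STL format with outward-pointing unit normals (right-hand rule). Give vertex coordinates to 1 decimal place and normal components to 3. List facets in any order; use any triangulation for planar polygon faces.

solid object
 facet normal -0.759 0.621 0.197
  outer loop
   vertex 1.4 2.7 5.9
   vertex 2.1 5.4 0.1
   vertex 0.4 2.4 3.0
  endloop
 endfacet
 facet normal 0.281 0.857 0.433
  outer loop
   vertex 1.4 2.7 5.9
   vertex 4.9 1.5 6.0
   vertex 2.1 5.4 0.1
  endloop
 endfacet
 facet normal -0.481 -0.839 0.253
  outer loop
   vertex 1.4 2.7 5.9
   vertex 0.4 2.4 3.0
   vertex 3.0 1.0 3.3
  endloop
 endfacet
 facet normal -0.310 -0.872 0.379
  outer loop
   vertex 1.4 2.7 5.9
   vertex 3.0 1.0 3.3
   vertex 4.9 1.5 6.0
  endloop
 endfacet
 facet normal -0.346 -0.544 -0.765
  outer loop
   vertex 1.6 2.2 2.6
   vertex 0.4 2.4 3.0
   vertex 2.1 5.4 0.1
  endloop
 endfacet
 facet normal -0.323 -0.729 -0.604
  outer loop
   vertex 1.6 2.2 2.6
   vertex 3.0 1.0 3.3
   vertex 0.4 2.4 3.0
  endloop
 endfacet
 facet normal 0.890 0.436 -0.134
  outer loop
   vertex 4.5 1.3 2.7
   vertex 2.1 5.4 0.1
   vertex 4.9 1.5 6.0
  endloop
 endfacet
 facet normal 0.209 -0.977 0.034
  outer loop
   vertex 4.5 1.3 2.7
   vertex 4.9 1.5 6.0
   vertex 3.0 1.0 3.3
  endloop
 endfacet
 facet normal -0.196 -0.655 -0.730
  outer loop
   vertex 3.5 2.3 2.0
   vertex 3.0 1.0 3.3
   vertex 1.6 2.2 2.6
  endloop
 endfacet
 facet normal -0.158 -0.667 -0.728
  outer loop
   vertex 3.5 2.3 2.0
   vertex 4.5 1.3 2.7
   vertex 3.0 1.0 3.3
  endloop
 endfacet
 facet normal -0.218 -0.580 -0.785
  outer loop
   vertex 3.5 2.3 2.0
   vertex 1.6 2.2 2.6
   vertex 2.1 5.4 0.1
  endloop
 endfacet
 facet normal 0.138 -0.471 -0.871
  outer loop
   vertex 3.5 2.3 2.0
   vertex 2.1 5.4 0.1
   vertex 4.5 1.3 2.7
  endloop
 endfacet
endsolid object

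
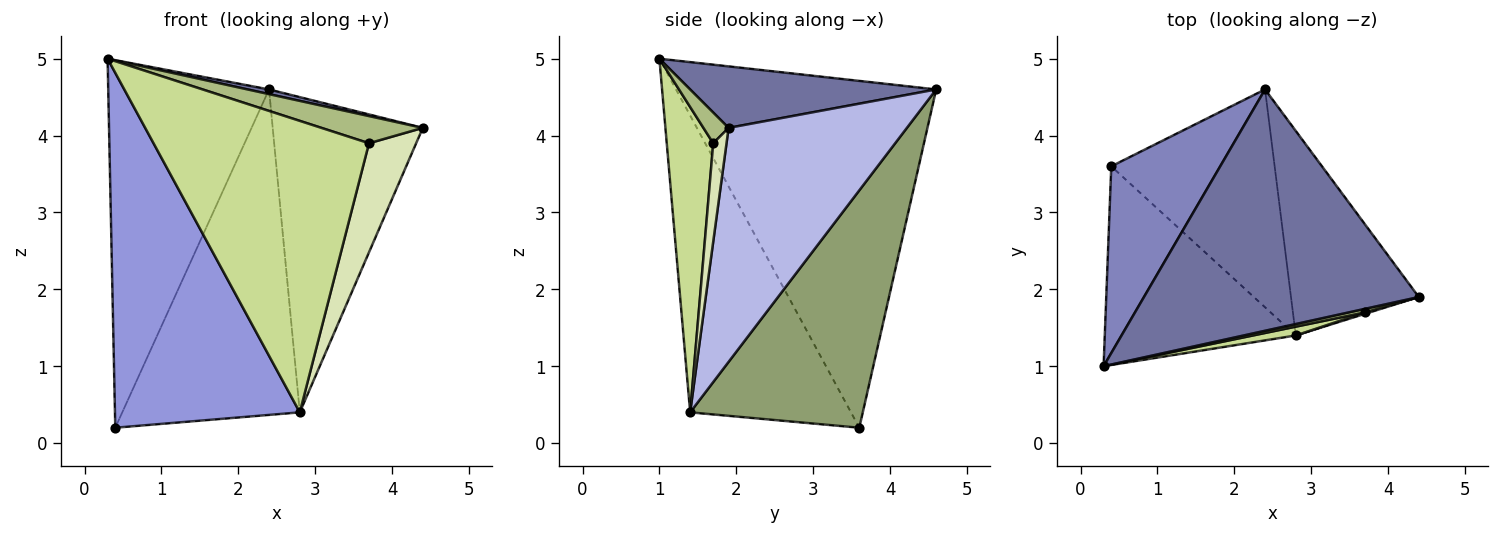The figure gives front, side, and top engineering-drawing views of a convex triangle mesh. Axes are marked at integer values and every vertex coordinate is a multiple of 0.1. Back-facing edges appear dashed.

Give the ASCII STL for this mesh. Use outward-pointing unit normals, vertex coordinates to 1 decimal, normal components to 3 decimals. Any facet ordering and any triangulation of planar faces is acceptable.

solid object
 facet normal 0.218 -0.019 0.976
  outer loop
   vertex 2.4 4.6 4.6
   vertex 0.3 1.0 5.0
   vertex 4.4 1.9 4.1
  endloop
 endfacet
 facet normal -0.822 0.508 0.258
  outer loop
   vertex 0.4 3.6 0.2
   vertex 0.3 1.0 5.0
   vertex 2.4 4.6 4.6
  endloop
 endfacet
 facet normal -0.605 -0.695 -0.389
  outer loop
   vertex 2.8 1.4 0.4
   vertex 0.3 1.0 5.0
   vertex 0.4 3.6 0.2
  endloop
 endfacet
 facet normal 0.706 0.594 -0.386
  outer loop
   vertex 2.8 1.4 0.4
   vertex 2.4 4.6 4.6
   vertex 4.4 1.9 4.1
  endloop
 endfacet
 facet normal 0.629 0.646 -0.433
  outer loop
   vertex 2.8 1.4 0.4
   vertex 0.4 3.6 0.2
   vertex 2.4 4.6 4.6
  endloop
 endfacet
 facet normal 0.239 -0.963 0.126
  outer loop
   vertex 3.7 1.7 3.9
   vertex 4.4 1.9 4.1
   vertex 0.3 1.0 5.0
  endloop
 endfacet
 facet normal 0.211 -0.977 0.030
  outer loop
   vertex 3.7 1.7 3.9
   vertex 0.3 1.0 5.0
   vertex 2.8 1.4 0.4
  endloop
 endfacet
 facet normal 0.271 -0.962 0.013
  outer loop
   vertex 3.7 1.7 3.9
   vertex 2.8 1.4 0.4
   vertex 4.4 1.9 4.1
  endloop
 endfacet
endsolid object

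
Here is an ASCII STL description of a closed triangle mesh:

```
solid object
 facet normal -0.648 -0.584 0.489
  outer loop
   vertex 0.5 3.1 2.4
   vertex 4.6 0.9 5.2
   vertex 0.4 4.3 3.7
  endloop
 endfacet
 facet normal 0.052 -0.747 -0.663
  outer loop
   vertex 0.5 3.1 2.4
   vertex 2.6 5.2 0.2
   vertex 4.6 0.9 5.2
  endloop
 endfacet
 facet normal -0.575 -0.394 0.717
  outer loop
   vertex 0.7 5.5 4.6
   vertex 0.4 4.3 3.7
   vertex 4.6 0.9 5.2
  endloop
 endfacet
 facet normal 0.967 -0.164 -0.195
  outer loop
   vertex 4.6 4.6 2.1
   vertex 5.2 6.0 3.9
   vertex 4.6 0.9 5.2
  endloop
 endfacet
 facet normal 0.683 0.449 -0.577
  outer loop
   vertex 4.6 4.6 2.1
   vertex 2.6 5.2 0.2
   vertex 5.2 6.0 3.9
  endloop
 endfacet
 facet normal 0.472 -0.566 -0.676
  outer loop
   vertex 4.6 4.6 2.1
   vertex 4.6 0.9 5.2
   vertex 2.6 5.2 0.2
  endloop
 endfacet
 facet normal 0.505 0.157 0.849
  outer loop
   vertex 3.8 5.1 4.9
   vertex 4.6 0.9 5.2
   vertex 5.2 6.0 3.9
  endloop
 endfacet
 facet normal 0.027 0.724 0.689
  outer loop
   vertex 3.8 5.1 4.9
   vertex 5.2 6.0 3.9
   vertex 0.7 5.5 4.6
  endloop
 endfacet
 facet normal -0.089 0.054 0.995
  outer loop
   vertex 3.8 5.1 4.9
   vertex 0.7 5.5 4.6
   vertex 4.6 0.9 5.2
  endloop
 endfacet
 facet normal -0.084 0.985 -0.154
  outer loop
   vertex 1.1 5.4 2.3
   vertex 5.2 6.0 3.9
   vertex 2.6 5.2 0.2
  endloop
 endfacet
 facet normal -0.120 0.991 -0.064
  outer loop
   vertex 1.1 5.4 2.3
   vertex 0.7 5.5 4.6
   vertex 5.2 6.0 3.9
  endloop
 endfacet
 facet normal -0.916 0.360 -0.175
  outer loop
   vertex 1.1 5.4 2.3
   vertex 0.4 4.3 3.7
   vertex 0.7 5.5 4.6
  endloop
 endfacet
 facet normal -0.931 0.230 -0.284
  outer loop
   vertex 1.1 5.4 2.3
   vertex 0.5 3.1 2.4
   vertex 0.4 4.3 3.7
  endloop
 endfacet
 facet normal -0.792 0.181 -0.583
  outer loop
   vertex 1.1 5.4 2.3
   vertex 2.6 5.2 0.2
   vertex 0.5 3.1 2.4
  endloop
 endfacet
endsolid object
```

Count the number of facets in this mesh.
14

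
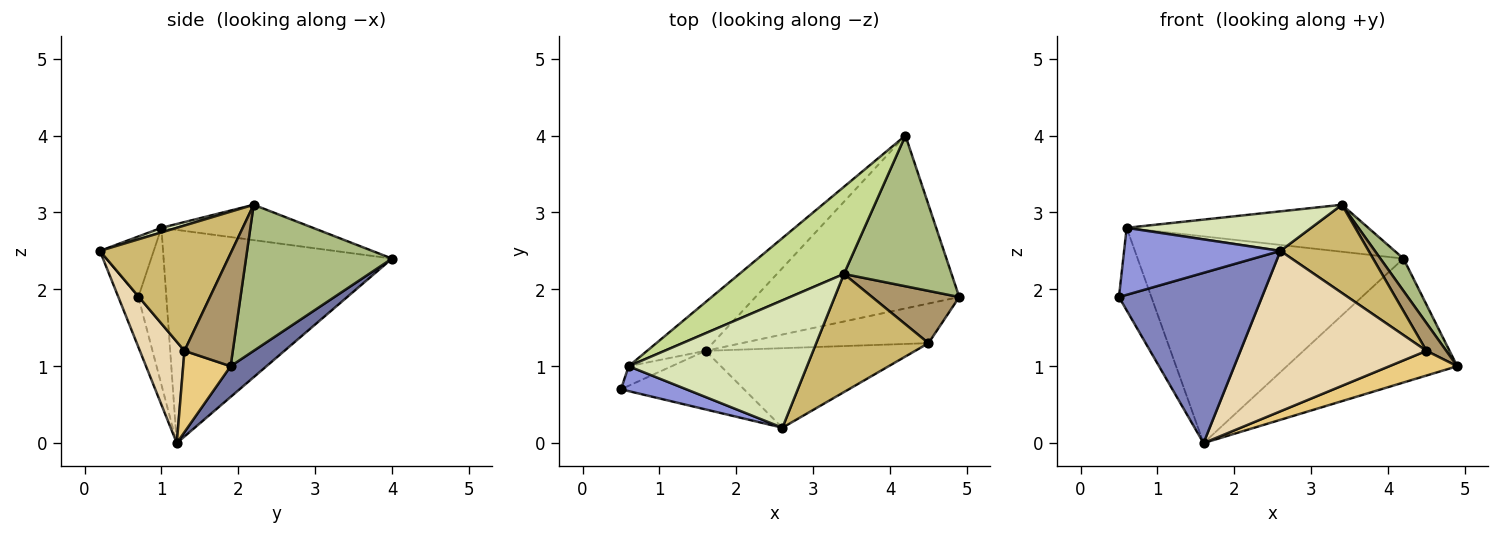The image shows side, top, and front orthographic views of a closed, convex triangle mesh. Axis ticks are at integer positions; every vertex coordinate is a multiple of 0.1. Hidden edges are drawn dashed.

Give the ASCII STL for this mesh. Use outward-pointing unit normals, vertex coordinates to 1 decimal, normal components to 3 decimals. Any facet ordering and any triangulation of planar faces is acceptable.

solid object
 facet normal 0.122 0.578 -0.807
  outer loop
   vertex 1.6 1.2 0.0
   vertex 4.2 4.0 2.4
   vertex 4.9 1.9 1.0
  endloop
 endfacet
 facet normal -0.131 -0.937 -0.323
  outer loop
   vertex 2.6 0.2 2.5
   vertex 0.5 0.7 1.9
   vertex 1.6 1.2 0.0
  endloop
 endfacet
 facet normal -0.307 -0.892 0.331
  outer loop
   vertex 0.6 1.0 2.8
   vertex 0.5 0.7 1.9
   vertex 2.6 0.2 2.5
  endloop
 endfacet
 facet normal -0.644 0.745 -0.177
  outer loop
   vertex 0.6 1.0 2.8
   vertex 1.6 1.2 0.0
   vertex 0.5 0.7 1.9
  endloop
 endfacet
 facet normal -0.642 0.747 -0.176
  outer loop
   vertex 0.6 1.0 2.8
   vertex 4.2 4.0 2.4
   vertex 1.6 1.2 0.0
  endloop
 endfacet
 facet normal 0.799 -0.126 0.588
  outer loop
   vertex 3.4 2.2 3.1
   vertex 4.9 1.9 1.0
   vertex 4.2 4.0 2.4
  endloop
 endfacet
 facet normal -0.285 0.455 0.844
  outer loop
   vertex 3.4 2.2 3.1
   vertex 4.2 4.0 2.4
   vertex 0.6 1.0 2.8
  endloop
 endfacet
 facet normal 0.025 -0.296 0.955
  outer loop
   vertex 3.4 2.2 3.1
   vertex 0.6 1.0 2.8
   vertex 2.6 0.2 2.5
  endloop
 endfacet
 facet normal 0.753 -0.308 0.582
  outer loop
   vertex 4.5 1.3 1.2
   vertex 4.9 1.9 1.0
   vertex 3.4 2.2 3.1
  endloop
 endfacet
 facet normal 0.667 -0.446 0.597
  outer loop
   vertex 4.5 1.3 1.2
   vertex 3.4 2.2 3.1
   vertex 2.6 0.2 2.5
  endloop
 endfacet
 facet normal 0.346 -0.496 -0.796
  outer loop
   vertex 4.5 1.3 1.2
   vertex 1.6 1.2 0.0
   vertex 4.9 1.9 1.0
  endloop
 endfacet
 facet normal 0.210 -0.876 -0.434
  outer loop
   vertex 4.5 1.3 1.2
   vertex 2.6 0.2 2.5
   vertex 1.6 1.2 0.0
  endloop
 endfacet
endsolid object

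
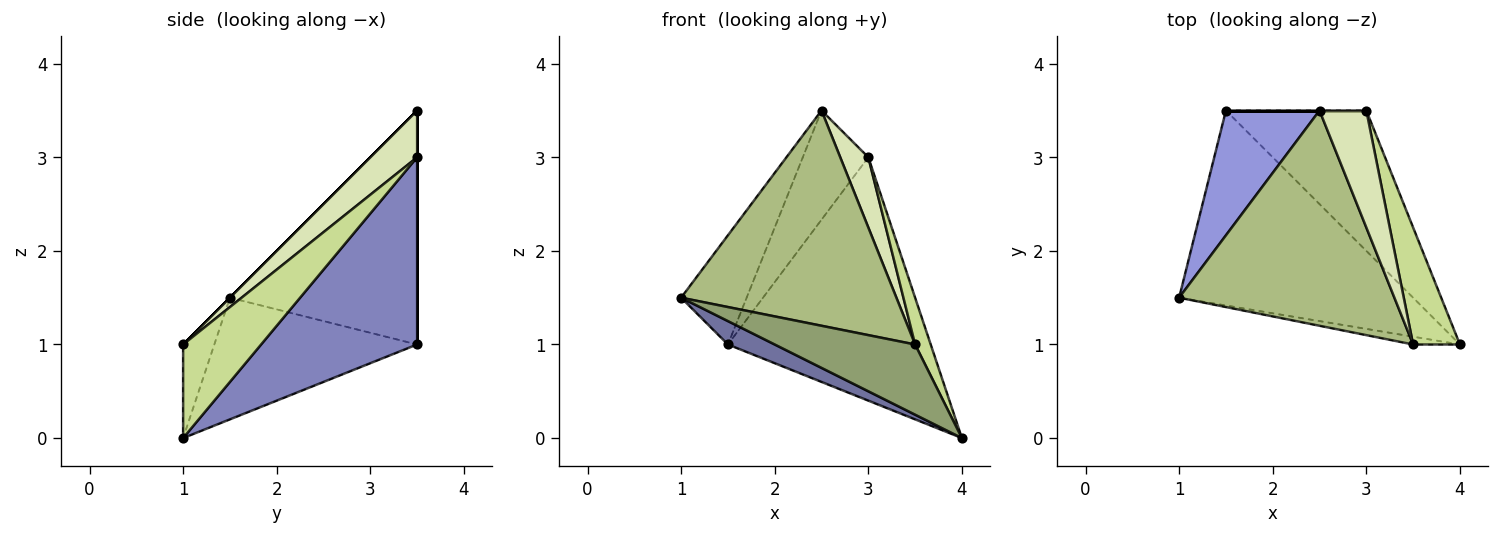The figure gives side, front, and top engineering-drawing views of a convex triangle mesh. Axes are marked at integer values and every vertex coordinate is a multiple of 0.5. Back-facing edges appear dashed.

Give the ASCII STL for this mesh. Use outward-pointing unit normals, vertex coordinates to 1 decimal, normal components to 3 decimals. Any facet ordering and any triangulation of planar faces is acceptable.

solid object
 facet normal -0.459 -0.106 -0.882
  outer loop
   vertex 1.5 3.5 1.0
   vertex 4.0 1.0 0.0
   vertex 1.0 1.5 1.5
  endloop
 endfacet
 facet normal 0.554 0.721 -0.416
  outer loop
   vertex 1.5 3.5 1.0
   vertex 3.0 3.5 3.0
   vertex 4.0 1.0 0.0
  endloop
 endfacet
 facet normal -0.883 0.309 0.353
  outer loop
   vertex 1.5 3.5 1.0
   vertex 1.0 1.5 1.5
   vertex 2.5 3.5 3.5
  endloop
 endfacet
 facet normal 0.000 1.000 0.000
  outer loop
   vertex 1.5 3.5 1.0
   vertex 2.5 3.5 3.5
   vertex 3.0 3.5 3.0
  endloop
 endfacet
 facet normal -0.216 -0.970 -0.108
  outer loop
   vertex 3.5 1.0 1.0
   vertex 1.0 1.5 1.5
   vertex 4.0 1.0 0.0
  endloop
 endfacet
 facet normal 0.000 -0.707 0.707
  outer loop
   vertex 3.5 1.0 1.0
   vertex 2.5 3.5 3.5
   vertex 1.0 1.5 1.5
  endloop
 endfacet
 facet normal 0.880 -0.176 0.440
  outer loop
   vertex 3.5 1.0 1.0
   vertex 4.0 1.0 0.0
   vertex 3.0 3.5 3.0
  endloop
 endfacet
 facet normal 0.651 -0.391 0.651
  outer loop
   vertex 3.5 1.0 1.0
   vertex 3.0 3.5 3.0
   vertex 2.5 3.5 3.5
  endloop
 endfacet
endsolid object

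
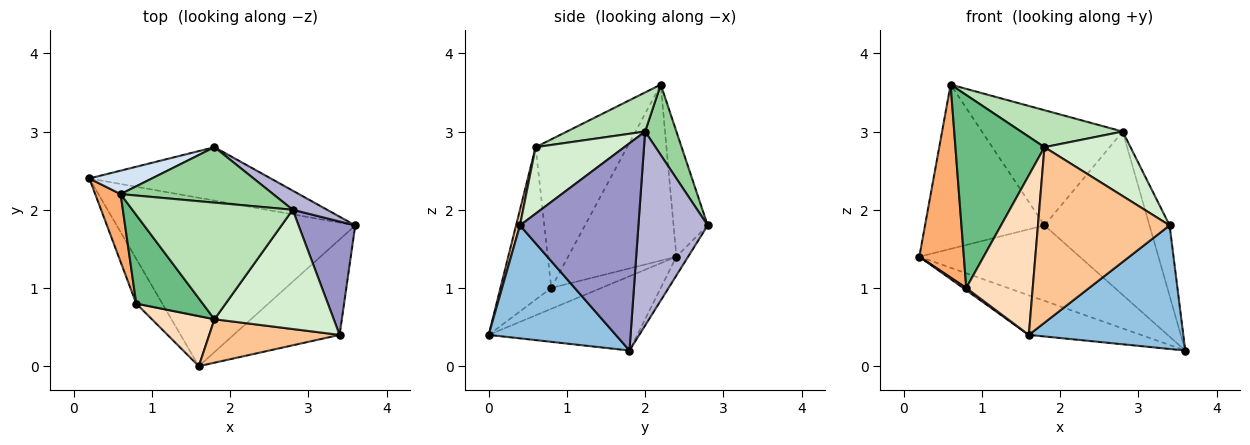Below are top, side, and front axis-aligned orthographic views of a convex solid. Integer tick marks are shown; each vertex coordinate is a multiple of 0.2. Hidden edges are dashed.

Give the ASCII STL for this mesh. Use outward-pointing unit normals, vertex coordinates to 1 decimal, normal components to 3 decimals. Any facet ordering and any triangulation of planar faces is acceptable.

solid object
 facet normal -0.290 0.219 -0.932
  outer loop
   vertex 1.6 0.0 0.4
   vertex 0.2 2.4 1.4
   vertex 3.6 1.8 0.2
  endloop
 endfacet
 facet normal 0.546 -0.663 -0.512
  outer loop
   vertex 3.4 0.4 1.8
   vertex 1.6 0.0 0.4
   vertex 3.6 1.8 0.2
  endloop
 endfacet
 facet normal -0.060 0.815 -0.576
  outer loop
   vertex 1.8 2.8 1.8
   vertex 3.6 1.8 0.2
   vertex 0.2 2.4 1.4
  endloop
 endfacet
 facet normal -0.272 0.953 0.136
  outer loop
   vertex 1.8 2.8 1.8
   vertex 0.2 2.4 1.4
   vertex 0.6 2.2 3.6
  endloop
 endfacet
 facet normal -0.624 -0.039 -0.780
  outer loop
   vertex 0.8 0.8 1.0
   vertex 0.2 2.4 1.4
   vertex 1.6 0.0 0.4
  endloop
 endfacet
 facet normal -0.917 -0.377 0.132
  outer loop
   vertex 0.8 0.8 1.0
   vertex 0.6 2.2 3.6
   vertex 0.2 2.4 1.4
  endloop
 endfacet
 facet normal 0.029 -0.970 0.240
  outer loop
   vertex 1.8 0.6 2.8
   vertex 1.6 0.0 0.4
   vertex 3.4 0.4 1.8
  endloop
 endfacet
 facet normal -0.589 -0.771 0.242
  outer loop
   vertex 1.8 0.6 2.8
   vertex 0.8 0.8 1.0
   vertex 1.6 0.0 0.4
  endloop
 endfacet
 facet normal -0.682 -0.664 0.305
  outer loop
   vertex 1.8 0.6 2.8
   vertex 0.6 2.2 3.6
   vertex 0.8 0.8 1.0
  endloop
 endfacet
 facet normal 0.196 0.883 0.425
  outer loop
   vertex 2.8 2.0 3.0
   vertex 1.8 2.8 1.8
   vertex 0.6 2.2 3.6
  endloop
 endfacet
 facet normal 0.226 -0.294 0.928
  outer loop
   vertex 2.8 2.0 3.0
   vertex 0.6 2.2 3.6
   vertex 1.8 0.6 2.8
  endloop
 endfacet
 facet normal 0.440 -0.427 0.790
  outer loop
   vertex 2.8 2.0 3.0
   vertex 1.8 0.6 2.8
   vertex 3.4 0.4 1.8
  endloop
 endfacet
 facet normal 0.952 0.162 0.260
  outer loop
   vertex 2.8 2.0 3.0
   vertex 3.4 0.4 1.8
   vertex 3.6 1.8 0.2
  endloop
 endfacet
 facet normal 0.548 0.831 0.097
  outer loop
   vertex 2.8 2.0 3.0
   vertex 3.6 1.8 0.2
   vertex 1.8 2.8 1.8
  endloop
 endfacet
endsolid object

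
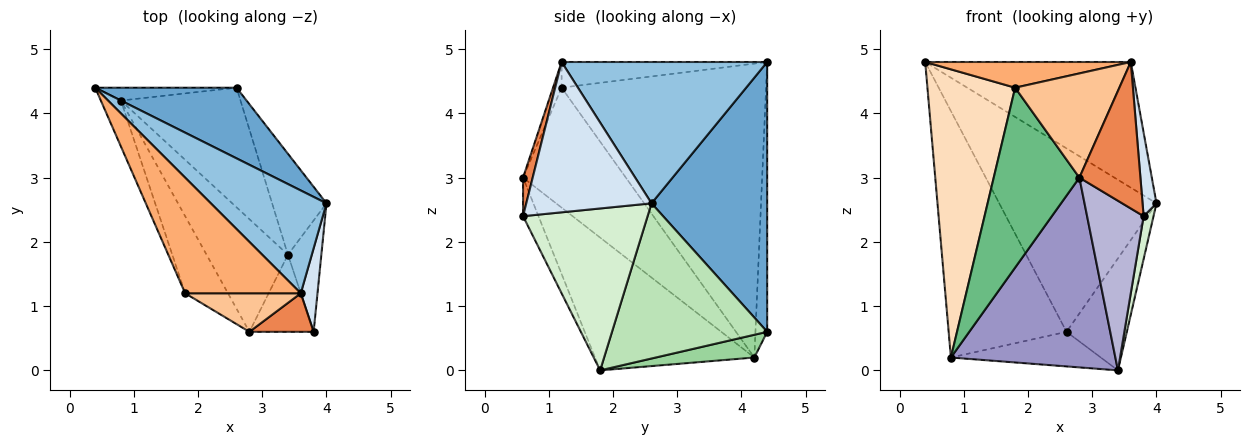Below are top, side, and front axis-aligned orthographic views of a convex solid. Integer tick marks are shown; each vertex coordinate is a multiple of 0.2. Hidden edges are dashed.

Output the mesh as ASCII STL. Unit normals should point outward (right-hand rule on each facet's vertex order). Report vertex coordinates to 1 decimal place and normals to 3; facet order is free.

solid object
 facet normal 0.566 0.769 0.296
  outer loop
   vertex 2.6 4.4 0.6
   vertex 0.4 4.4 4.8
   vertex 4.0 2.6 2.6
  endloop
 endfacet
 facet normal 0.612 0.612 0.501
  outer loop
   vertex 3.6 1.2 4.8
   vertex 4.0 2.6 2.6
   vertex 0.4 4.4 4.8
  endloop
 endfacet
 facet normal -0.099 0.994 -0.052
  outer loop
   vertex 0.8 4.2 0.2
   vertex 0.4 4.4 4.8
   vertex 2.6 4.4 0.6
  endloop
 endfacet
 facet normal 0.988 -0.110 0.110
  outer loop
   vertex 3.8 0.6 2.4
   vertex 4.0 2.6 2.6
   vertex 3.6 1.2 4.8
  endloop
 endfacet
 facet normal 0.151 -0.956 0.252
  outer loop
   vertex 3.8 0.6 2.4
   vertex 3.6 1.2 4.8
   vertex 2.8 0.6 3.0
  endloop
 endfacet
 facet normal -0.212 -0.212 0.954
  outer loop
   vertex 1.8 1.2 4.4
   vertex 3.6 1.2 4.8
   vertex 0.4 4.4 4.8
  endloop
 endfacet
 facet normal -0.077 -0.935 0.346
  outer loop
   vertex 1.8 1.2 4.4
   vertex 2.8 0.6 3.0
   vertex 3.6 1.2 4.8
  endloop
 endfacet
 facet normal -0.917 -0.393 -0.063
  outer loop
   vertex 1.8 1.2 4.4
   vertex 0.4 4.4 4.8
   vertex 0.8 4.2 0.2
  endloop
 endfacet
 facet normal -0.741 -0.617 -0.265
  outer loop
   vertex 1.8 1.2 4.4
   vertex 0.8 4.2 0.2
   vertex 2.8 0.6 3.0
  endloop
 endfacet
 facet normal 0.180 0.273 -0.945
  outer loop
   vertex 3.4 1.8 0.0
   vertex 0.8 4.2 0.2
   vertex 2.6 4.4 0.6
  endloop
 endfacet
 facet normal 0.886 0.344 -0.310
  outer loop
   vertex 3.4 1.8 0.0
   vertex 2.6 4.4 0.6
   vertex 4.0 2.6 2.6
  endloop
 endfacet
 facet normal 0.976 -0.077 -0.201
  outer loop
   vertex 3.4 1.8 0.0
   vertex 4.0 2.6 2.6
   vertex 3.8 0.6 2.4
  endloop
 endfacet
 facet normal -0.640 -0.661 -0.392
  outer loop
   vertex 3.4 1.8 0.0
   vertex 2.8 0.6 3.0
   vertex 0.8 4.2 0.2
  endloop
 endfacet
 facet normal -0.241 -0.884 -0.402
  outer loop
   vertex 3.4 1.8 0.0
   vertex 3.8 0.6 2.4
   vertex 2.8 0.6 3.0
  endloop
 endfacet
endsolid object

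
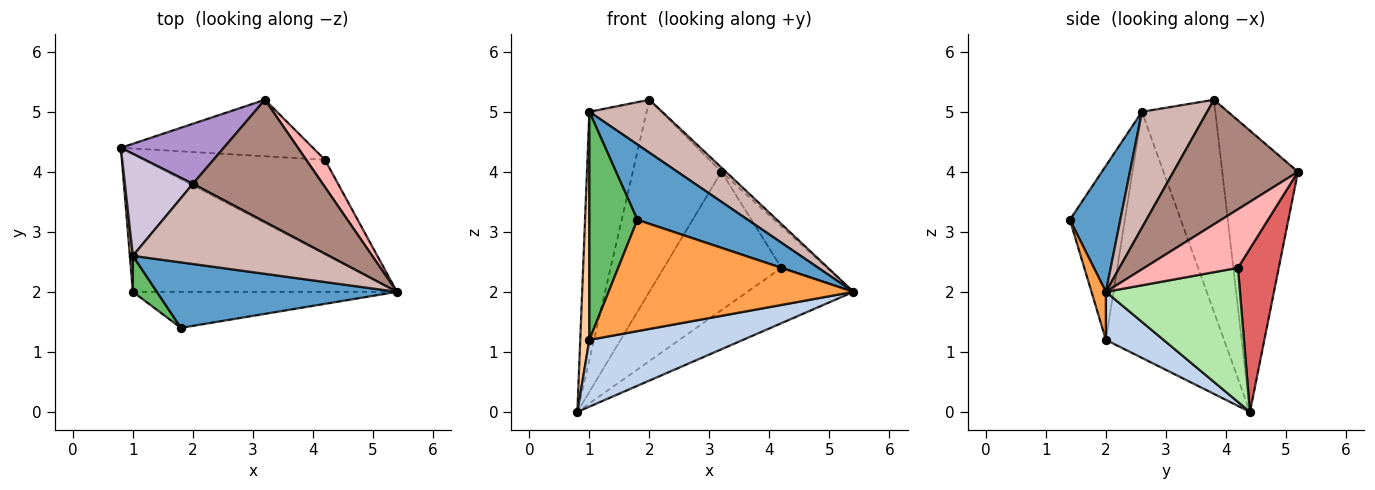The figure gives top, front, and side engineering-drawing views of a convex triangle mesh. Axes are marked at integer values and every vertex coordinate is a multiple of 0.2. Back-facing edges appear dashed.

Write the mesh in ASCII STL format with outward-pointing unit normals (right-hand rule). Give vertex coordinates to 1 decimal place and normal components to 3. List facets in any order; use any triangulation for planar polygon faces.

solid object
 facet normal 0.326 -0.713 0.620
  outer loop
   vertex 1.0 2.6 5.0
   vertex 1.8 1.4 3.2
   vertex 5.4 2.0 2.0
  endloop
 endfacet
 facet normal 0.161 -0.431 -0.888
  outer loop
   vertex 1.0 2.0 1.2
   vertex 0.8 4.4 0.0
   vertex 5.4 2.0 2.0
  endloop
 endfacet
 facet normal 0.056 -0.950 -0.307
  outer loop
   vertex 1.0 2.0 1.2
   vertex 5.4 2.0 2.0
   vertex 1.8 1.4 3.2
  endloop
 endfacet
 facet normal -0.997 -0.077 0.012
  outer loop
   vertex 1.0 2.0 1.2
   vertex 1.0 2.6 5.0
   vertex 0.8 4.4 0.0
  endloop
 endfacet
 facet normal -0.749 -0.654 0.103
  outer loop
   vertex 1.0 2.0 1.2
   vertex 1.8 1.4 3.2
   vertex 1.0 2.6 5.0
  endloop
 endfacet
 facet normal 0.538 0.426 -0.727
  outer loop
   vertex 4.2 4.2 2.4
   vertex 5.4 2.0 2.0
   vertex 0.8 4.4 0.0
  endloop
 endfacet
 facet normal 0.306 0.881 -0.360
  outer loop
   vertex 4.2 4.2 2.4
   vertex 0.8 4.4 0.0
   vertex 3.2 5.2 4.0
  endloop
 endfacet
 facet normal 0.864 0.421 0.277
  outer loop
   vertex 4.2 4.2 2.4
   vertex 3.2 5.2 4.0
   vertex 5.4 2.0 2.0
  endloop
 endfacet
 facet normal -0.632 0.740 0.231
  outer loop
   vertex 2.0 3.8 5.2
   vertex 3.2 5.2 4.0
   vertex 0.8 4.4 0.0
  endloop
 endfacet
 facet normal -0.764 0.596 0.245
  outer loop
   vertex 2.0 3.8 5.2
   vertex 0.8 4.4 0.0
   vertex 1.0 2.6 5.0
  endloop
 endfacet
 facet normal 0.692 0.025 0.721
  outer loop
   vertex 2.0 3.8 5.2
   vertex 5.4 2.0 2.0
   vertex 3.2 5.2 4.0
  endloop
 endfacet
 facet normal 0.443 -0.494 0.748
  outer loop
   vertex 2.0 3.8 5.2
   vertex 1.0 2.6 5.0
   vertex 5.4 2.0 2.0
  endloop
 endfacet
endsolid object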